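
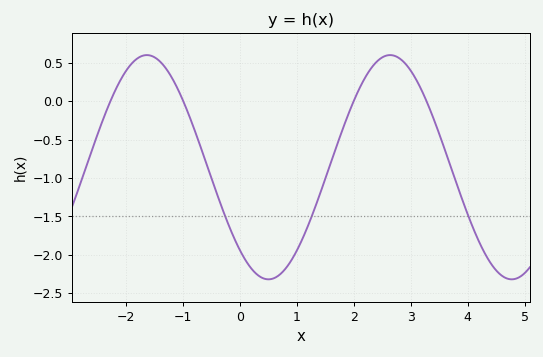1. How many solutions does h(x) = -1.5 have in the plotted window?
3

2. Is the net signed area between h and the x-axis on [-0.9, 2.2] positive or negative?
negative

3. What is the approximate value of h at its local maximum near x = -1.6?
0.6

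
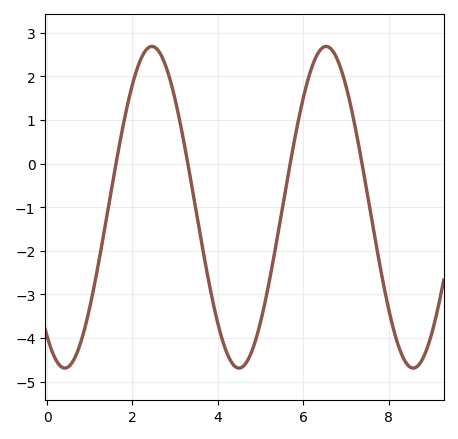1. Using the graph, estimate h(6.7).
2.57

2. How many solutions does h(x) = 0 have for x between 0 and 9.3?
4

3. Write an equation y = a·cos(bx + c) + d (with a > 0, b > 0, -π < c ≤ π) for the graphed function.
y = 3.69cos(1.54x + 2.5) - 1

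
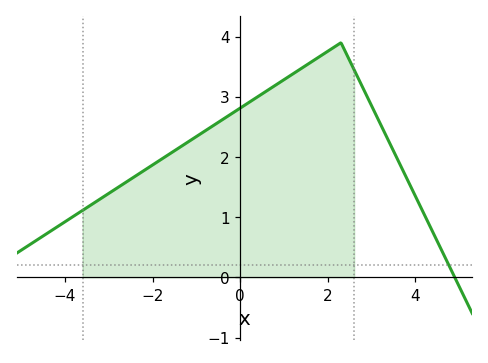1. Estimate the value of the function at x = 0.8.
3.2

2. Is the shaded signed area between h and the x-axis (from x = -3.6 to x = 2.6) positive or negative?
positive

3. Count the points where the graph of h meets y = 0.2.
1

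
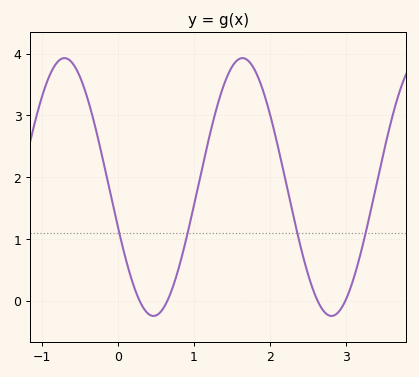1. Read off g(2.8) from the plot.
-0.248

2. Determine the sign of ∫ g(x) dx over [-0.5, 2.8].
positive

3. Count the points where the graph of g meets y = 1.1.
4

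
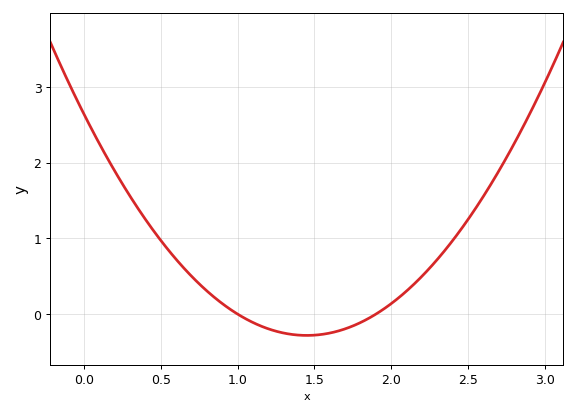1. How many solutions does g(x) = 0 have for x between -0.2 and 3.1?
2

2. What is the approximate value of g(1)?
0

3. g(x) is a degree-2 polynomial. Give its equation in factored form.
y = 1.39(x - 1)(x - 1.9)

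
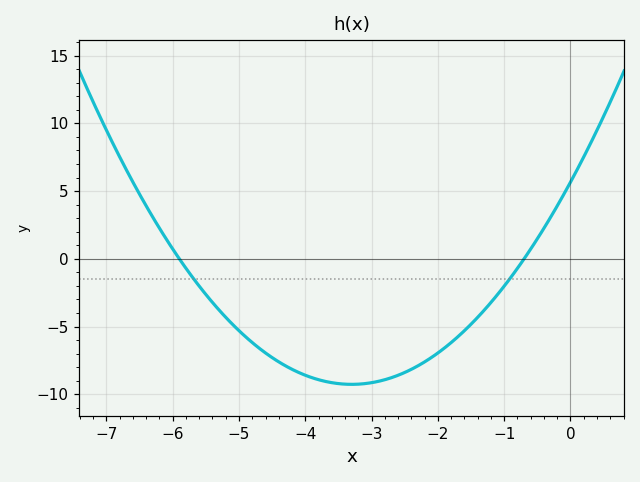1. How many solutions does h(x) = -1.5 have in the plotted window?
2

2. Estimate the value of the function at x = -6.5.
4.77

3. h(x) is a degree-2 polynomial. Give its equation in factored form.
y = 1.37(x + 5.9)(x + 0.7)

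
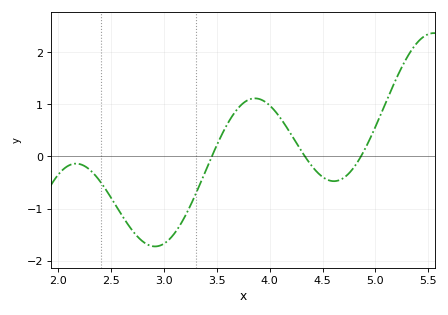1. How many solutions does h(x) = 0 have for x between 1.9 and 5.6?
3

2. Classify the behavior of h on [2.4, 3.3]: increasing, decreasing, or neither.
neither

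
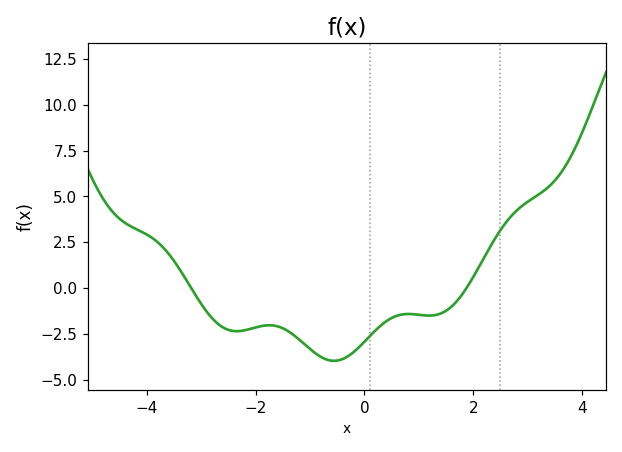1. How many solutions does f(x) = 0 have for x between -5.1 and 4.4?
2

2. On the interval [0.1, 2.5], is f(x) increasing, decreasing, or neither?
neither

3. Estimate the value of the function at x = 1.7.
-0.8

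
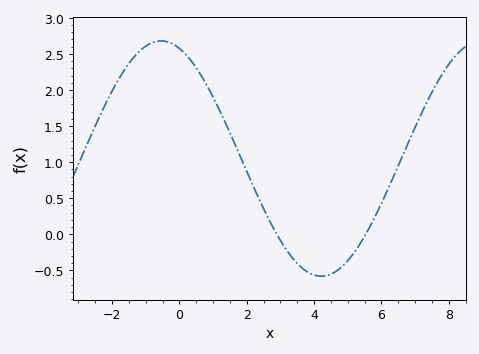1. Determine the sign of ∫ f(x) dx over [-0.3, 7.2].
positive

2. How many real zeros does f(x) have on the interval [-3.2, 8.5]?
2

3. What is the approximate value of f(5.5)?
-0.05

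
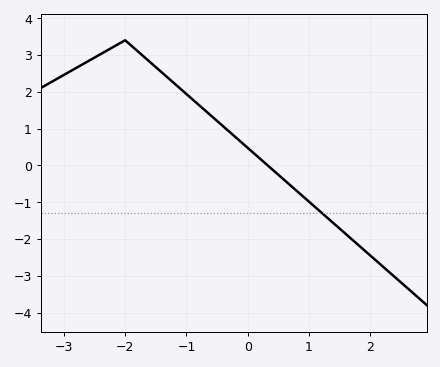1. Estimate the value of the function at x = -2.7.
2.74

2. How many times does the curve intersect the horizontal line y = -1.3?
1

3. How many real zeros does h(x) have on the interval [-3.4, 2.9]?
1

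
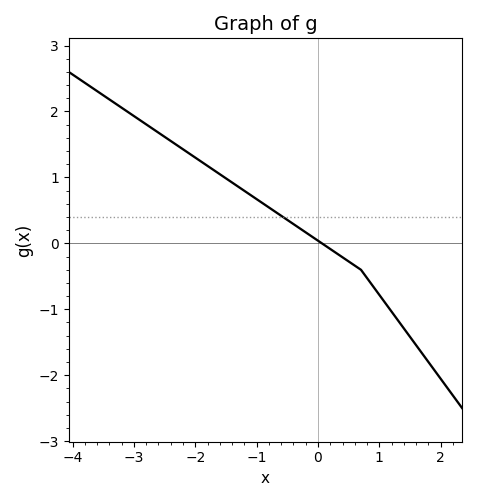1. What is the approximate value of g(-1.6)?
1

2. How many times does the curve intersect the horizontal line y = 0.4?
1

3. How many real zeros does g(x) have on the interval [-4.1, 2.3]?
1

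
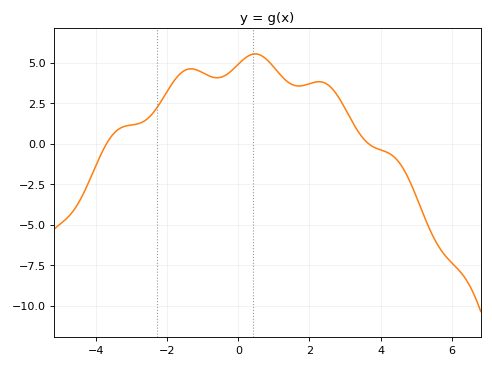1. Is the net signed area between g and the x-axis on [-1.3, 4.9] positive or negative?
positive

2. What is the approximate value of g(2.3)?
3.8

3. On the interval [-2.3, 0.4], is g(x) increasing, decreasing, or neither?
neither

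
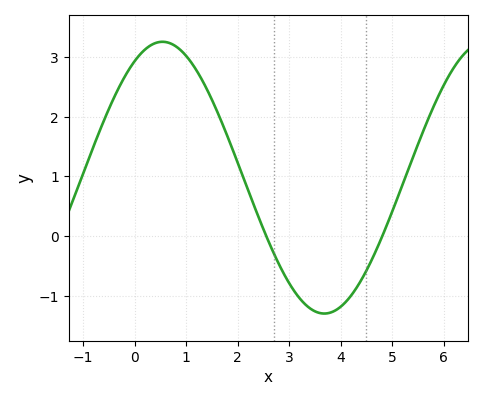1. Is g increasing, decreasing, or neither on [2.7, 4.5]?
neither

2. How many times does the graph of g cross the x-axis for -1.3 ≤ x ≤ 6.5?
2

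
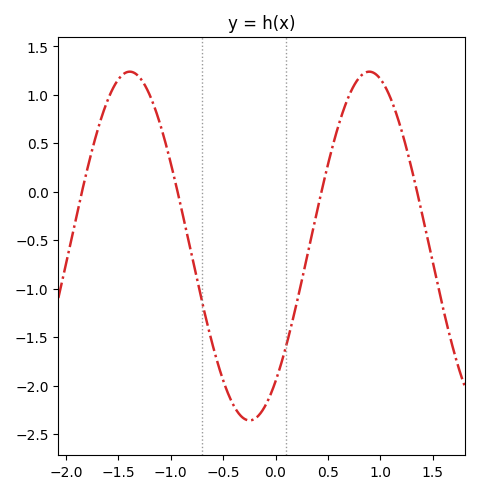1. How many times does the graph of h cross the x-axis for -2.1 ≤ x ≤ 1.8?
4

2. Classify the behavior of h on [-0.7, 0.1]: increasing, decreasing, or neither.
neither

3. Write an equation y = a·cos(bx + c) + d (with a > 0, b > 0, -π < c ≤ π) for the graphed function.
y = 1.8cos(2.8x - 2.5) - 0.56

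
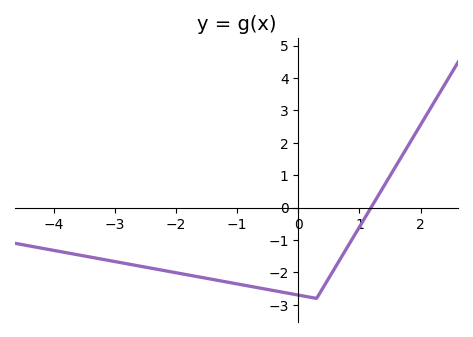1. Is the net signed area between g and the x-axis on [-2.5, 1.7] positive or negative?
negative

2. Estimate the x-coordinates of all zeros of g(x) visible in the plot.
1.2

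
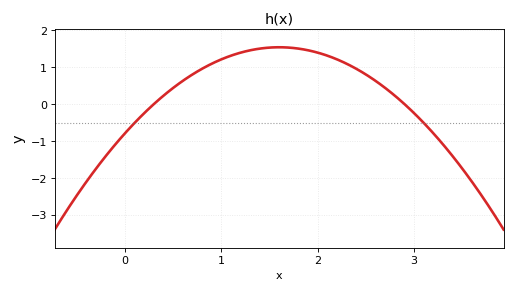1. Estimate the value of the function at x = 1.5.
1.53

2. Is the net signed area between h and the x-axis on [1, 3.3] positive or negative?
positive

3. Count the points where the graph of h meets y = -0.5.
2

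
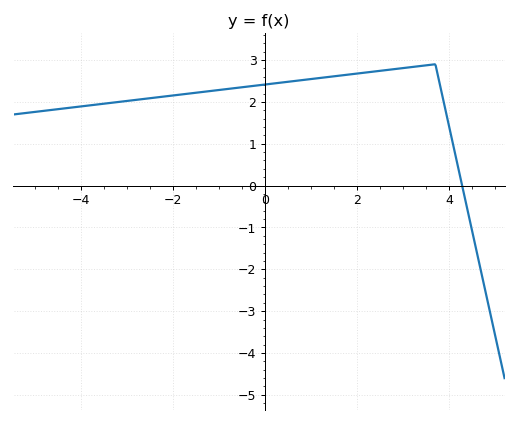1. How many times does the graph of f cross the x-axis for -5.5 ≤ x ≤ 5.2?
1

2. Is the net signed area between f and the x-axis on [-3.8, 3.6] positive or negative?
positive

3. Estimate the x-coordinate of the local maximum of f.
3.6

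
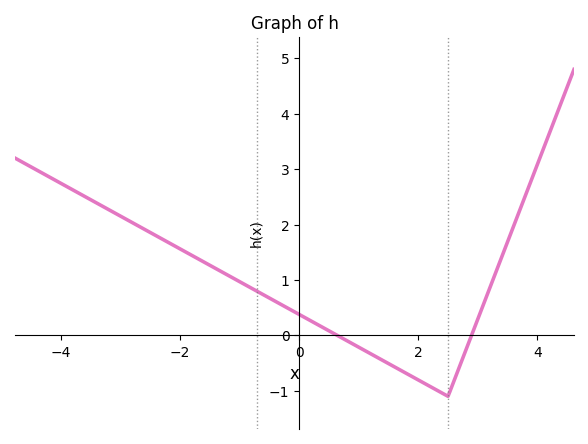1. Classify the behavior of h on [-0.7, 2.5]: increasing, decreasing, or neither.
decreasing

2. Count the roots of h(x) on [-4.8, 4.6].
2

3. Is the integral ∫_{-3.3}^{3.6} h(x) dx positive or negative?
positive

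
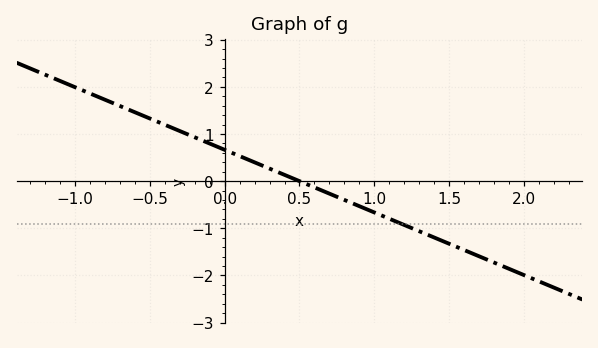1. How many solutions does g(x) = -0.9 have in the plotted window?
1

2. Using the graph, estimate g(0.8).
-0.399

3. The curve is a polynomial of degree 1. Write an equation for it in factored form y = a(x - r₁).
y = -1.33(x - 0.5)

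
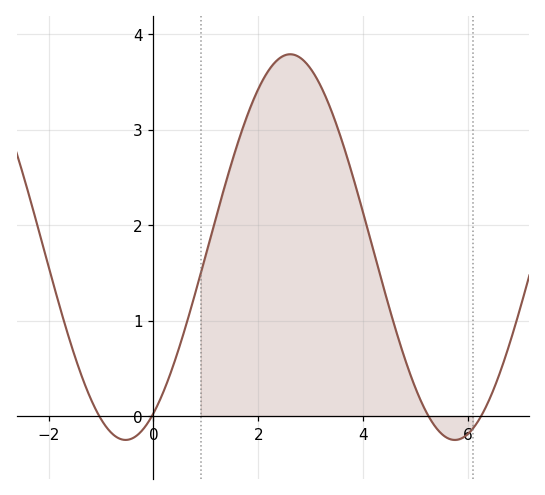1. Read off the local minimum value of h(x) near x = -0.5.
-0.25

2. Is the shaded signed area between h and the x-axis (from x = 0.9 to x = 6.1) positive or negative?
positive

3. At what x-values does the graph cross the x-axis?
-1.03, -0.028, 5.25, 6.26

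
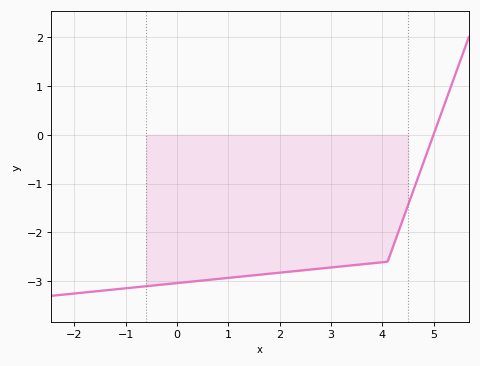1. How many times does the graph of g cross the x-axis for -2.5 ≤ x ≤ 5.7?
1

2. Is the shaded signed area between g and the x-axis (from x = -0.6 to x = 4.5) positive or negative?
negative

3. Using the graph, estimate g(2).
-2.82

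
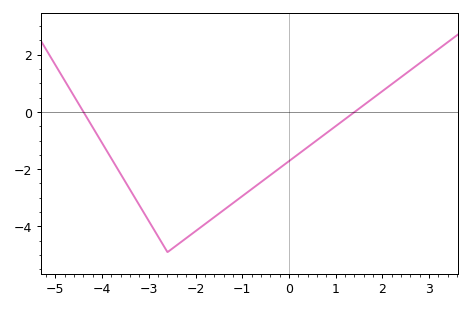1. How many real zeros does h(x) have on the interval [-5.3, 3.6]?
2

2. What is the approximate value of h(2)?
0.8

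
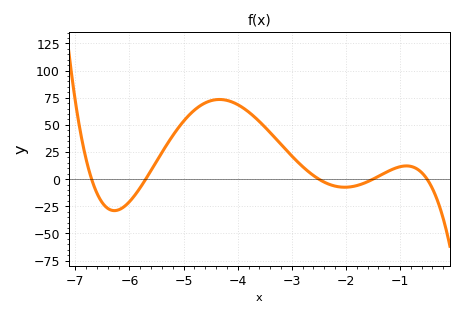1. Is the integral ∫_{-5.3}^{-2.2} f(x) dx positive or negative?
positive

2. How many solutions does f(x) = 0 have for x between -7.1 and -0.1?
5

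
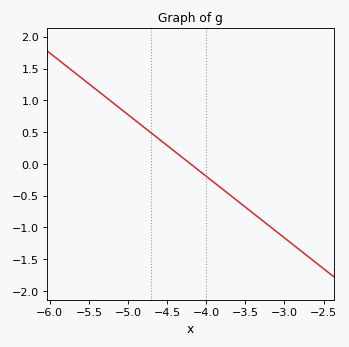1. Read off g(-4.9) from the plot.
0.7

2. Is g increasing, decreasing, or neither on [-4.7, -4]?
decreasing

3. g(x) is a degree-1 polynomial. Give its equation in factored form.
y = -0.97(x + 4.2)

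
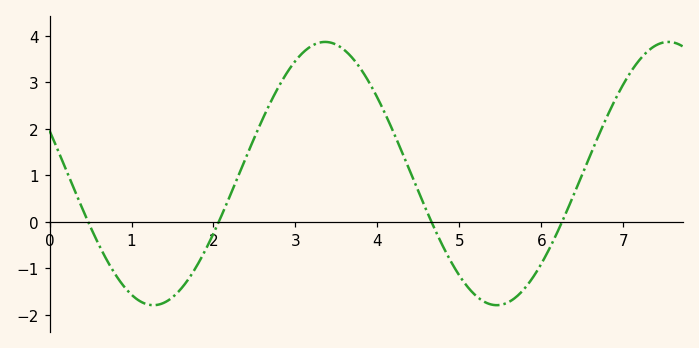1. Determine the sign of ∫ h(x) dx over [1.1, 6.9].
positive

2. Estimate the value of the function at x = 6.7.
1.9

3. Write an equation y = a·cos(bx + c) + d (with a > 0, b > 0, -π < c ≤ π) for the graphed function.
y = 2.83cos(1.5x + 1.2) + 1.04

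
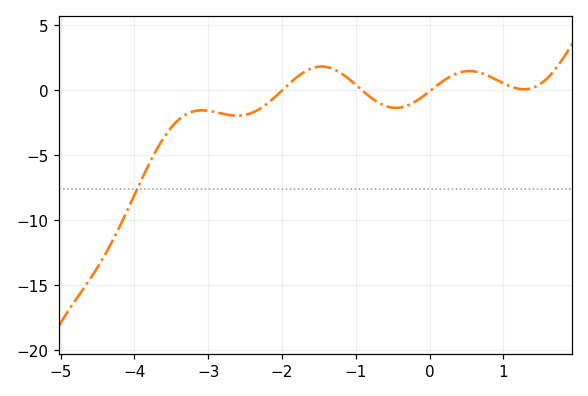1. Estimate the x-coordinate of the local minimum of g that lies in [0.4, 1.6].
1.28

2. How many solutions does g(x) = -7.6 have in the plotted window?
1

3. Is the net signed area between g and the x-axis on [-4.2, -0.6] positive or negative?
negative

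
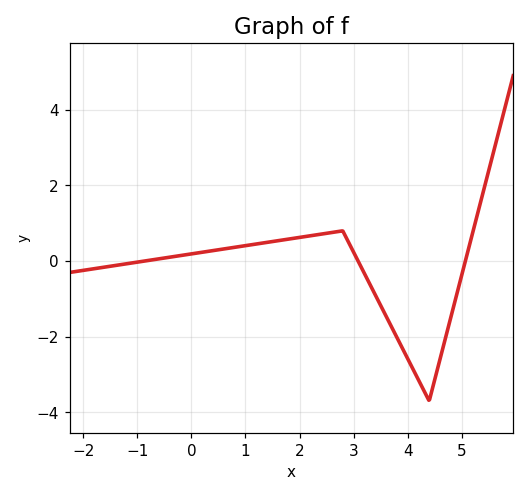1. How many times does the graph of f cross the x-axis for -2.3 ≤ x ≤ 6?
3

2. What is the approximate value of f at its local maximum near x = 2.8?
0.8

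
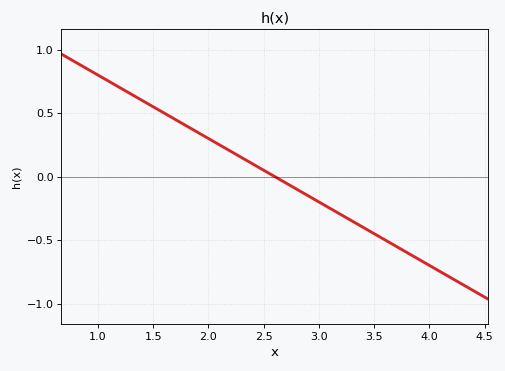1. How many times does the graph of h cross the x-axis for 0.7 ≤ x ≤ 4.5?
1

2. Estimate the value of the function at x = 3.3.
-0.35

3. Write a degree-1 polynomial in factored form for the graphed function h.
y = -0.5(x - 2.6)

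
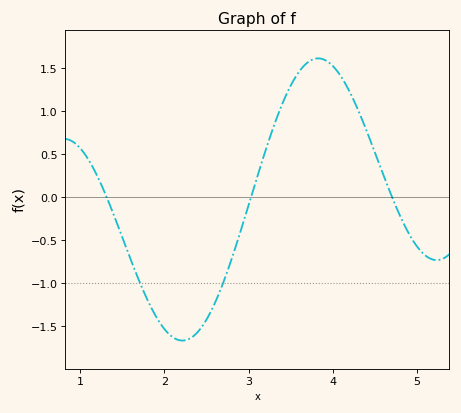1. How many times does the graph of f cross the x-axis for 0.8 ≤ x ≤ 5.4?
3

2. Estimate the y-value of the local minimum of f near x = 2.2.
-1.67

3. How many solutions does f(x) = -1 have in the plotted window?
2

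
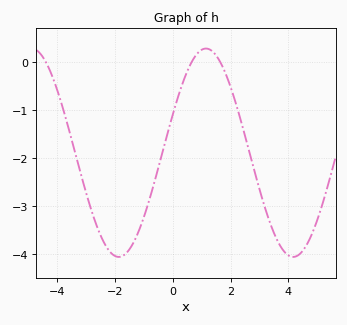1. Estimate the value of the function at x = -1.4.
-3.8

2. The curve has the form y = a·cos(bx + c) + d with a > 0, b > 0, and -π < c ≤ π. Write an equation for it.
y = 2.18cos(1x - 1.2) - 1.89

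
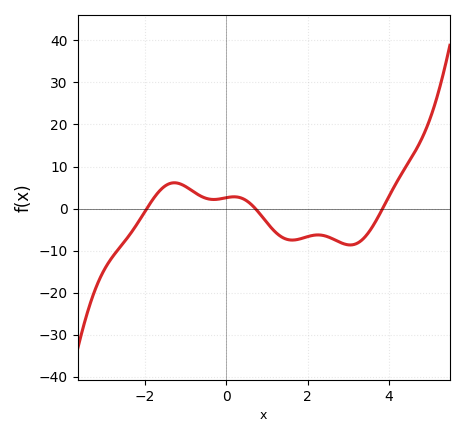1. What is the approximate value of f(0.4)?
2.41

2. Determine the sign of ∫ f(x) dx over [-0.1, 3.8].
negative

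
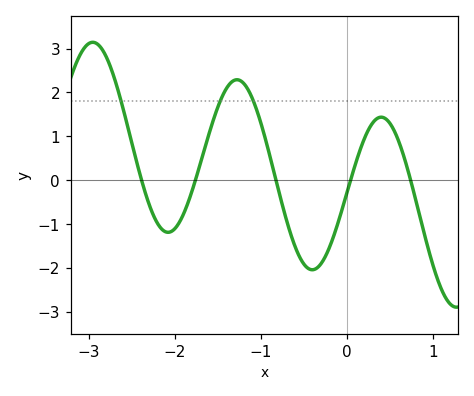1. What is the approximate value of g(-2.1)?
-1.18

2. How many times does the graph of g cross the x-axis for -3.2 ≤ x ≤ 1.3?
5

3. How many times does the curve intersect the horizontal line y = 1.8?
3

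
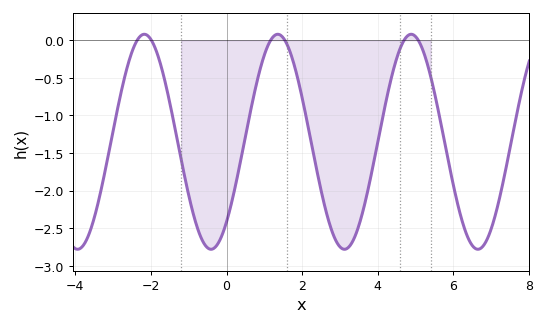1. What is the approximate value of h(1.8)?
-0.35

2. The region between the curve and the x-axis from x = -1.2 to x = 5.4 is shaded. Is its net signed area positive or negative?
negative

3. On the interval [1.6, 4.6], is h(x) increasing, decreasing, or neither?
neither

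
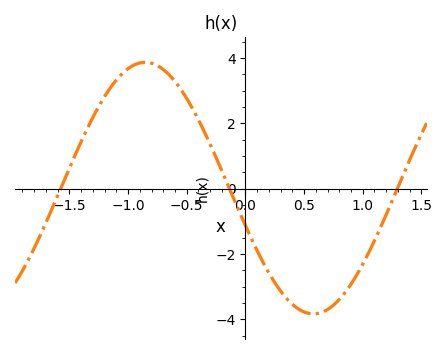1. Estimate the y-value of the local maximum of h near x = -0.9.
3.87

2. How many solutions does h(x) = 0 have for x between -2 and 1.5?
3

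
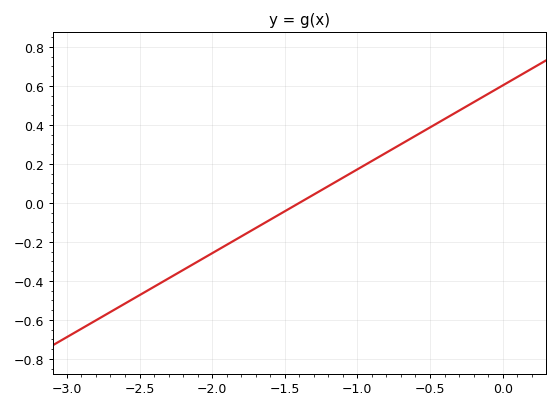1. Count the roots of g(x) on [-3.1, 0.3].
1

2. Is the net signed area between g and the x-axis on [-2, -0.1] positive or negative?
positive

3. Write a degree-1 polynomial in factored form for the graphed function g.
y = 0.43(x + 1.4)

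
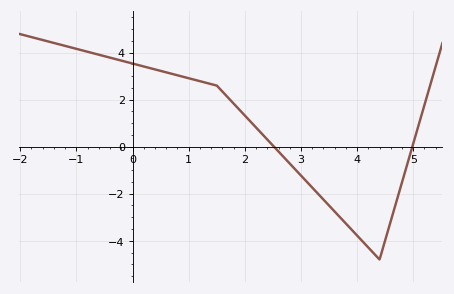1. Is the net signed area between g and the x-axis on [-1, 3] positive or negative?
positive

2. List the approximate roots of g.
2.52, 4.98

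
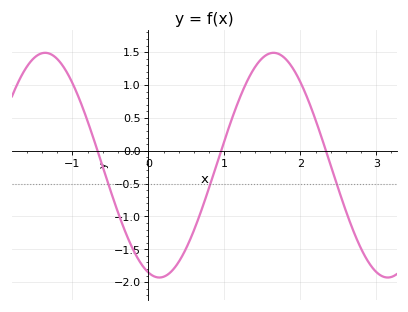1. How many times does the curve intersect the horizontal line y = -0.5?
3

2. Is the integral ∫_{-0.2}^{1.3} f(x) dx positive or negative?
negative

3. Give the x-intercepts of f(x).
-0.7, 1, 2.3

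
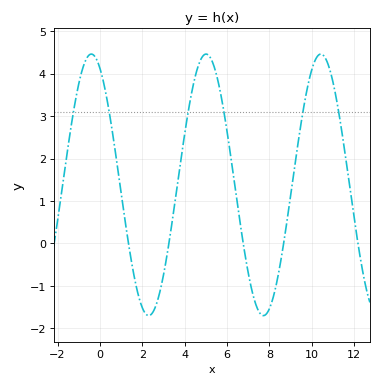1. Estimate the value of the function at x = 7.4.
-1.5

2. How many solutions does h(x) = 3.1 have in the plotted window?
6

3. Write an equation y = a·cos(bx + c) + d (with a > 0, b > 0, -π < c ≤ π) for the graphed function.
y = 3.08cos(1.2x + 0.47) + 1.38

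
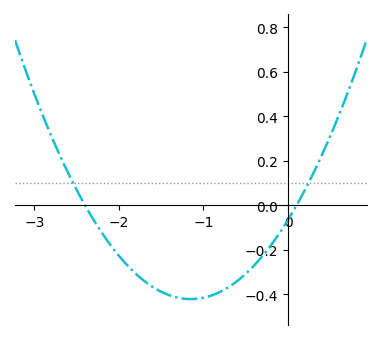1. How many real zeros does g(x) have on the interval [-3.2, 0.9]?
2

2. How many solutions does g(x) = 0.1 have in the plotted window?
2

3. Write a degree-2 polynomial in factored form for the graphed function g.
y = 0.27(x + 2.4)(x - 0.1)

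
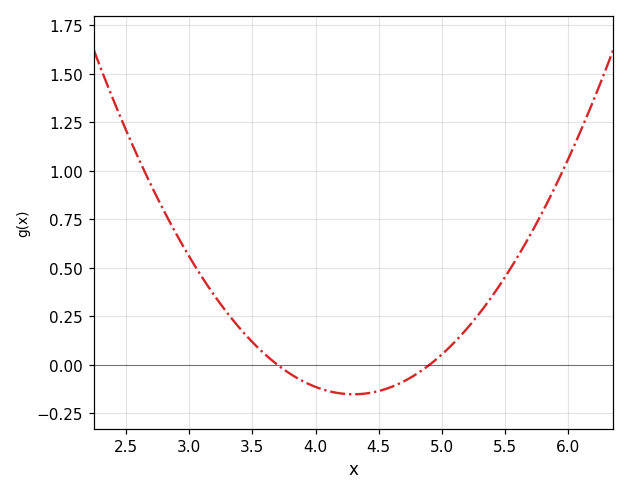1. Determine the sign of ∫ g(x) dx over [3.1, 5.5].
positive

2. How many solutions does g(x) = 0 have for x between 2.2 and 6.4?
2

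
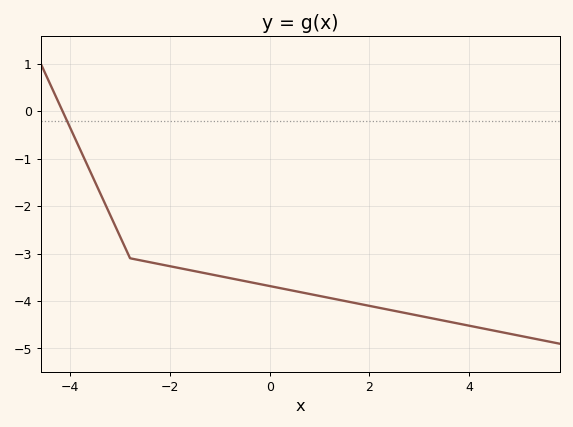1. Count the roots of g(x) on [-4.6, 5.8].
1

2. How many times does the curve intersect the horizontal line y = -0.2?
1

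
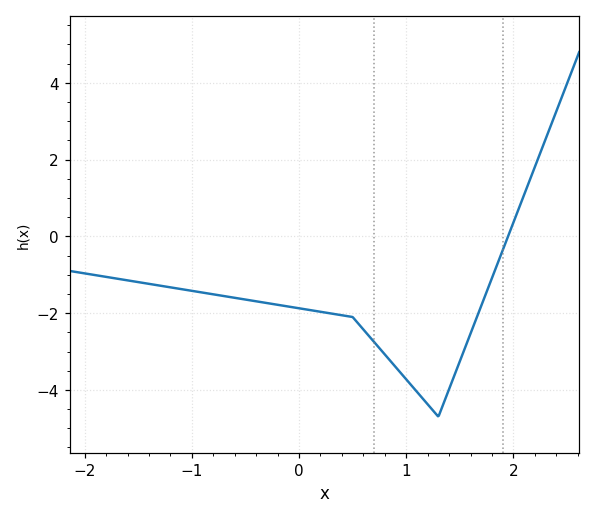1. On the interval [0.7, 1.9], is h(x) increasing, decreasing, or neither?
neither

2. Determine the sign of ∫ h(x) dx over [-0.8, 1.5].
negative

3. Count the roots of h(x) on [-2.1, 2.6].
1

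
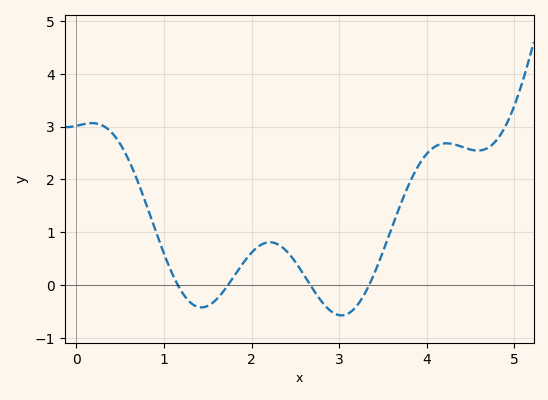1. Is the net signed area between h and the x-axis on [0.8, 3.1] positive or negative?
positive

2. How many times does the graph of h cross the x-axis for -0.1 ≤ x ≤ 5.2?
4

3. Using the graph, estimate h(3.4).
0.215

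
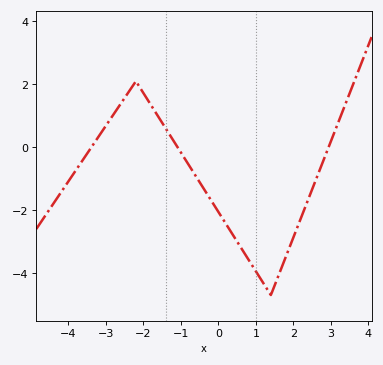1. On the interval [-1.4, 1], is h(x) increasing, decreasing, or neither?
decreasing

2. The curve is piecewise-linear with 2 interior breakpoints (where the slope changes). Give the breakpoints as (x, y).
(-2.2, 2.1); (1.4, -4.7)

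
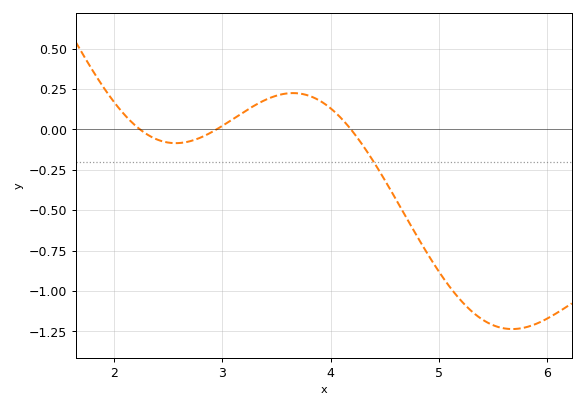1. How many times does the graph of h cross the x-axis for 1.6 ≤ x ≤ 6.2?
3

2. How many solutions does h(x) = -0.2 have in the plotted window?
1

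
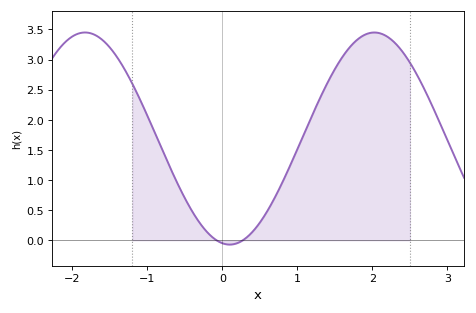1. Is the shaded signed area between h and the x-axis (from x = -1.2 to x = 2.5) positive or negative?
positive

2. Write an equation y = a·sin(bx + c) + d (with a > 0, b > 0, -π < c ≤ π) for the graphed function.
y = 1.76sin(1.6x - 1.7) + 1.69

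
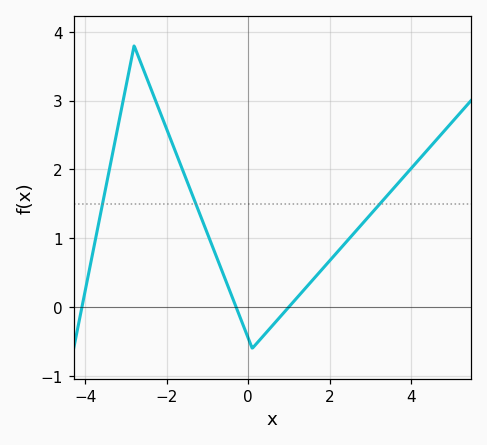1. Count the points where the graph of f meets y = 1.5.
3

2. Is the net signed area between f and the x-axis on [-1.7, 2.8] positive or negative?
positive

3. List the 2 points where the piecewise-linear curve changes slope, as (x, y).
(-2.8, 3.8); (0.1, -0.6)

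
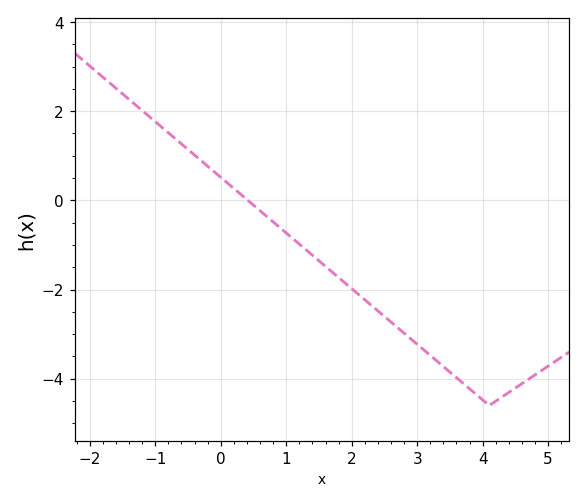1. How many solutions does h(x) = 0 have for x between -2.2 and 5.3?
1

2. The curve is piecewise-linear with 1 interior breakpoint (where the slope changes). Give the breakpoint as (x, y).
(4.1, -4.6)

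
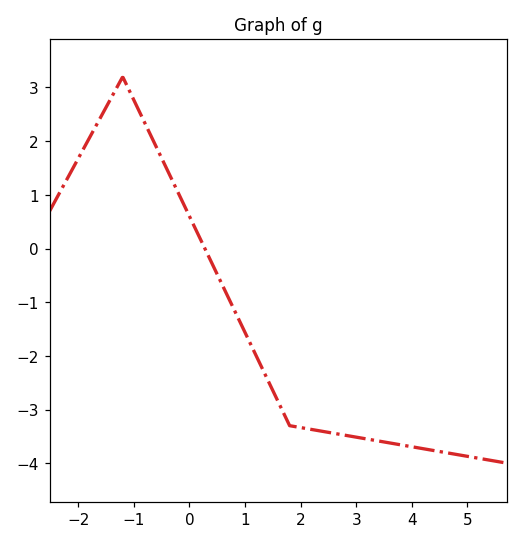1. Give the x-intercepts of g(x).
0.277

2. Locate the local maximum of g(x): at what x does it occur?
-1.2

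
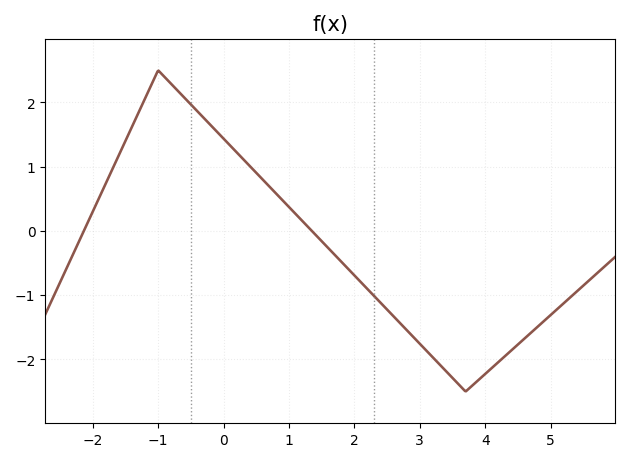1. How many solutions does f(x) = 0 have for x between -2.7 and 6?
2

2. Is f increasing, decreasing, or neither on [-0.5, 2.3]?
decreasing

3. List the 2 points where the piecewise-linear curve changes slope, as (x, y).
(-1, 2.5); (3.7, -2.5)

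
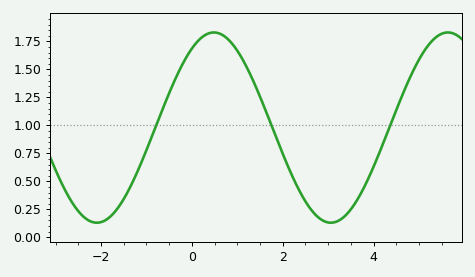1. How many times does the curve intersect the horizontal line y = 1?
3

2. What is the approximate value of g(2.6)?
0.26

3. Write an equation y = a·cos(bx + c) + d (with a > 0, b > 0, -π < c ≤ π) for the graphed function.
y = 0.85cos(1.2x - 0.59) + 0.98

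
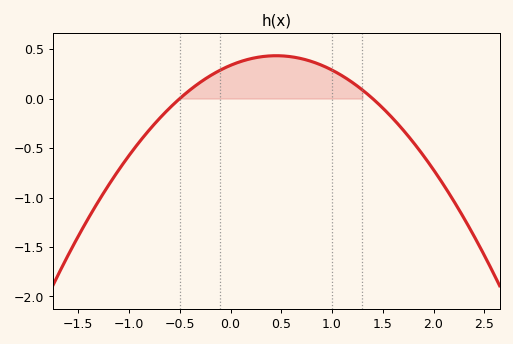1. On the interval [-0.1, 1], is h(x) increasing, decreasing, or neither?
neither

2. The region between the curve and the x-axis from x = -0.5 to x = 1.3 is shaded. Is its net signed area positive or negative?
positive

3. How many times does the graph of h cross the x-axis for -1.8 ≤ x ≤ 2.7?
2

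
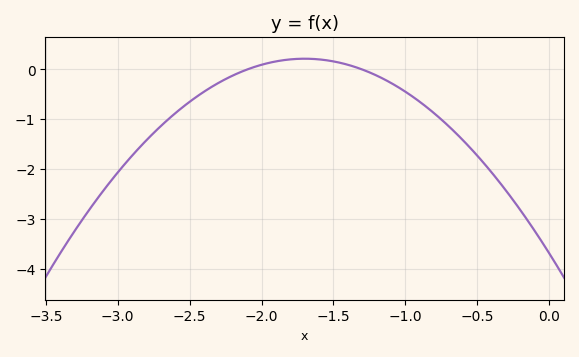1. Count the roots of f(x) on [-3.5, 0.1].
2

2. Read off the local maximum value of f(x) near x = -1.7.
0.2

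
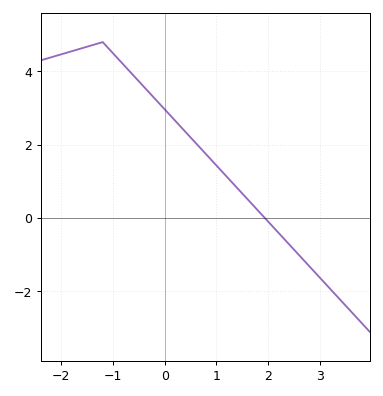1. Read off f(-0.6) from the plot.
3.88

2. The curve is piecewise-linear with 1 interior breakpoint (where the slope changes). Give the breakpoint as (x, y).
(-1.2, 4.8)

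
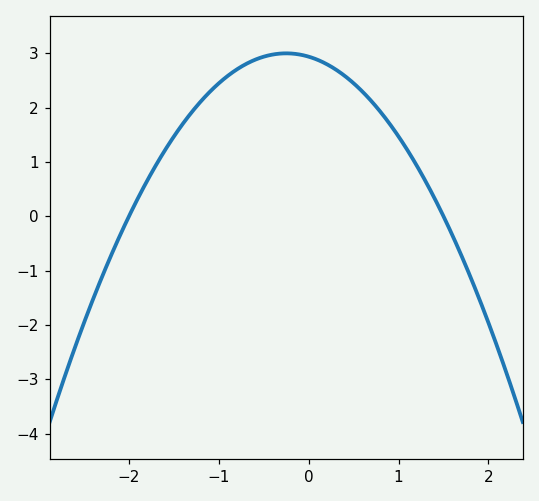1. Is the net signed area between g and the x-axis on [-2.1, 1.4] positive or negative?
positive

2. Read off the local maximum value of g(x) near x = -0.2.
3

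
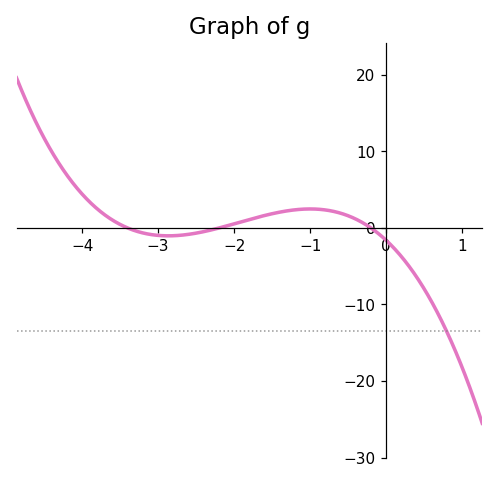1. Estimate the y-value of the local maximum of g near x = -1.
2.49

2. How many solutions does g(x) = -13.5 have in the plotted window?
1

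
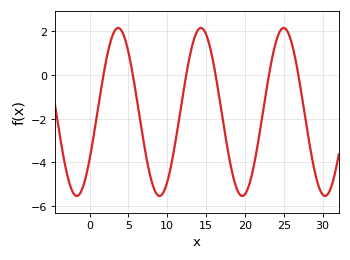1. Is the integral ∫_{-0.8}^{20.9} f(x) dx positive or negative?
negative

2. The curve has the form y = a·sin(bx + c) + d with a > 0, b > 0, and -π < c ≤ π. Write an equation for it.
y = 3.85sin(0.59x - 0.6) - 1.69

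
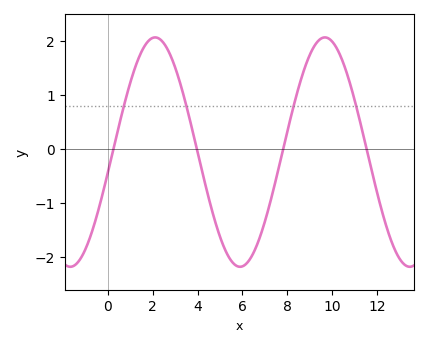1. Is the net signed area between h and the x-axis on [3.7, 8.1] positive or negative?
negative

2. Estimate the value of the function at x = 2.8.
1.7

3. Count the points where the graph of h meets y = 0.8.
4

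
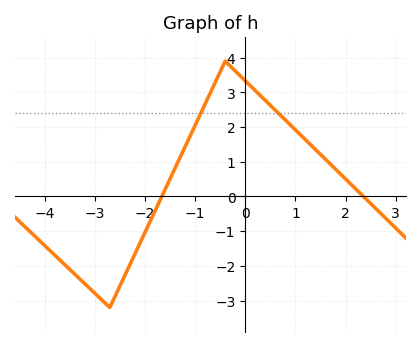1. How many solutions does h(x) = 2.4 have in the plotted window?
2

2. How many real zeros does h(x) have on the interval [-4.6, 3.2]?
2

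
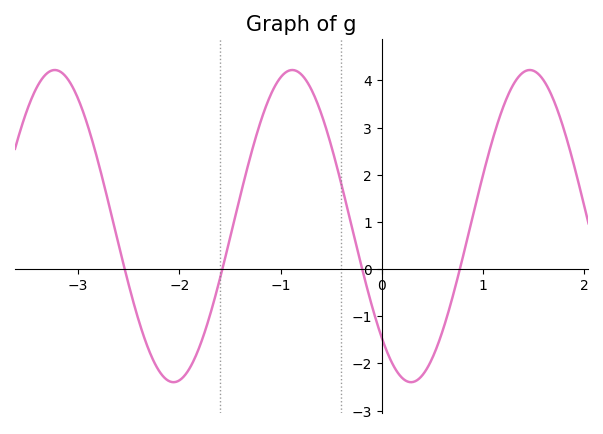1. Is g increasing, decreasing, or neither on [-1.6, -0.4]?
neither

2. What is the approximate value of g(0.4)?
-2.25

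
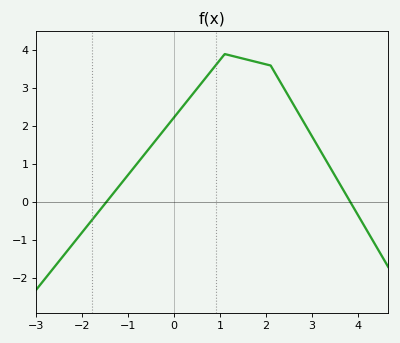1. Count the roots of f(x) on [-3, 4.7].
2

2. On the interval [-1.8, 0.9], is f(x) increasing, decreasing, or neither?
increasing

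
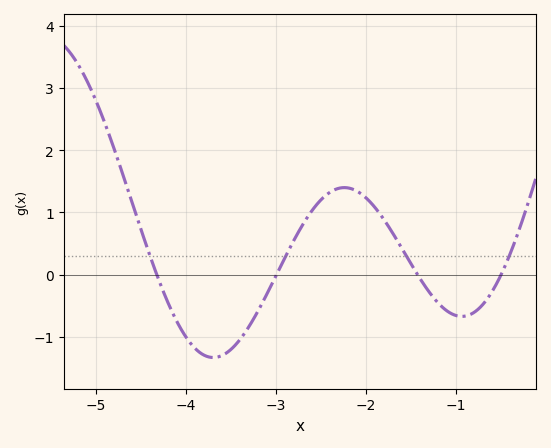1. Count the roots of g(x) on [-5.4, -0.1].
4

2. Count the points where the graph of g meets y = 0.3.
4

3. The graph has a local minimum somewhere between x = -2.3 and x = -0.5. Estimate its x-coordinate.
-0.929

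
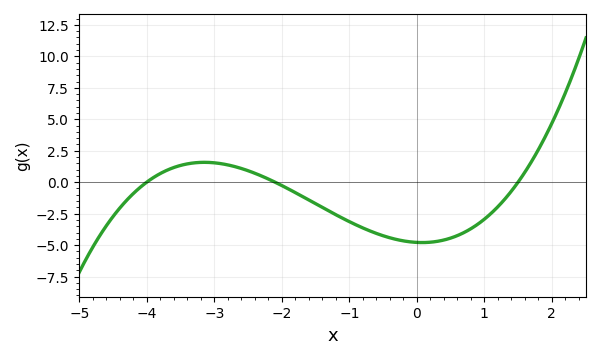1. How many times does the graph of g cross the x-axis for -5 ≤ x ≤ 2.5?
3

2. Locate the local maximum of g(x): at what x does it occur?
-3.2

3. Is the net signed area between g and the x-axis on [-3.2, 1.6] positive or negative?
negative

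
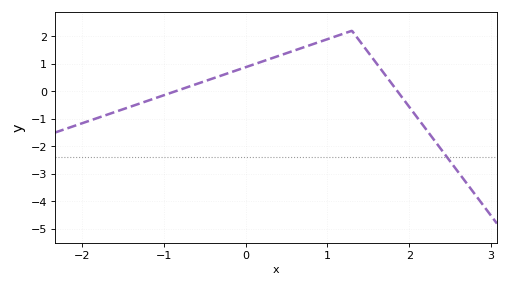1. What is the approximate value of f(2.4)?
-2.15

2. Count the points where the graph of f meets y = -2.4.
1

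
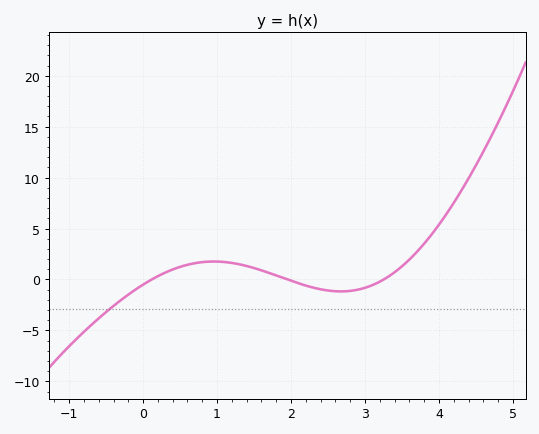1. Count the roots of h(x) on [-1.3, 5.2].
3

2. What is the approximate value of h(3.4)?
0.5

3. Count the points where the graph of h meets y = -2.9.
1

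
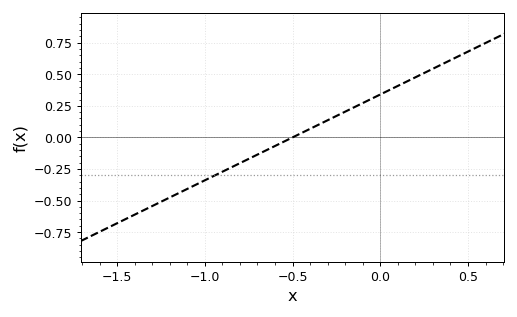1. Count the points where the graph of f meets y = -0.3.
1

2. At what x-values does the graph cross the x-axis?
-0.5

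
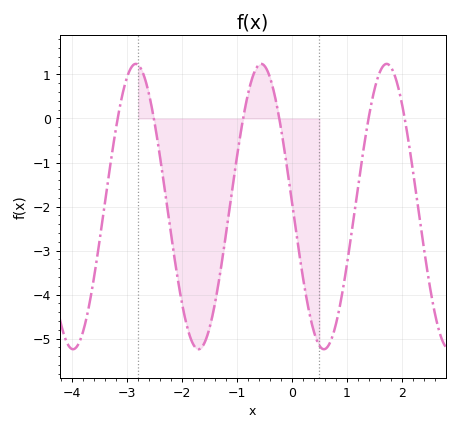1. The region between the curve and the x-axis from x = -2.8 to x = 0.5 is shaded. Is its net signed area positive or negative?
negative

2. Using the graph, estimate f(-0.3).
0.4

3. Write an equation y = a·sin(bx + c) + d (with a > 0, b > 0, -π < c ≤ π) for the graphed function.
y = 3.24sin(2.8x + 3.1) - 2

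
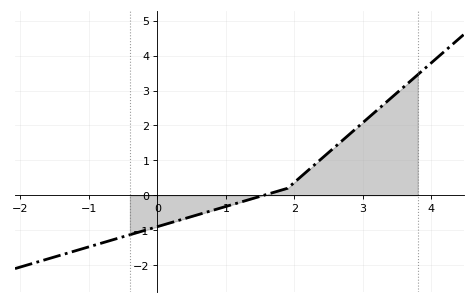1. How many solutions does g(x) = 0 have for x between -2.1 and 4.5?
1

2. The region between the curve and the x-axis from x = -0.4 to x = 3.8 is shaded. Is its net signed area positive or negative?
positive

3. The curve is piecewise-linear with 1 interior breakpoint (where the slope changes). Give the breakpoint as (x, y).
(1.9, 0.2)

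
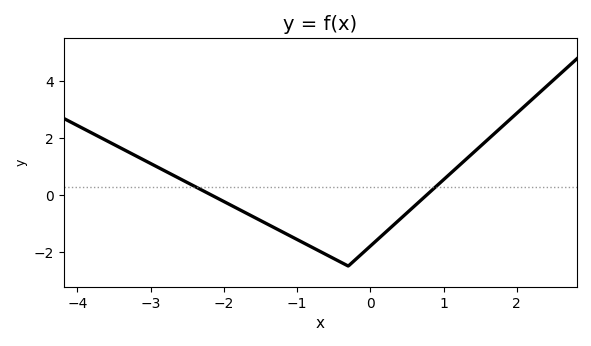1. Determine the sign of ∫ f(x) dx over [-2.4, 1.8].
negative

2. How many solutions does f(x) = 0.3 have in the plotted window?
2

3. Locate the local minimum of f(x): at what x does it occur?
-0.3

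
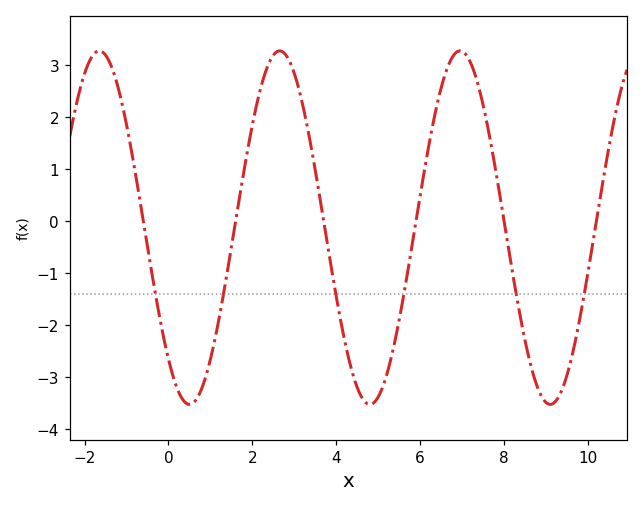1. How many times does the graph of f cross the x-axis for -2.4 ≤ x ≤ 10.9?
6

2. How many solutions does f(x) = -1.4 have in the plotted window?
6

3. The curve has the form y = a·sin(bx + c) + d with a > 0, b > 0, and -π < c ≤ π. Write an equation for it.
y = 3.4sin(1.5x - 2.3) - 0.12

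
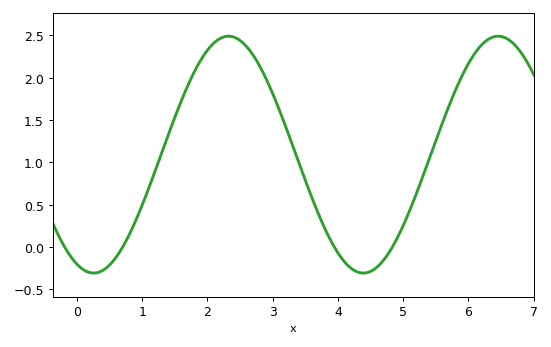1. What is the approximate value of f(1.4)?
1.32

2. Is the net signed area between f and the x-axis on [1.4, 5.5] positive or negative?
positive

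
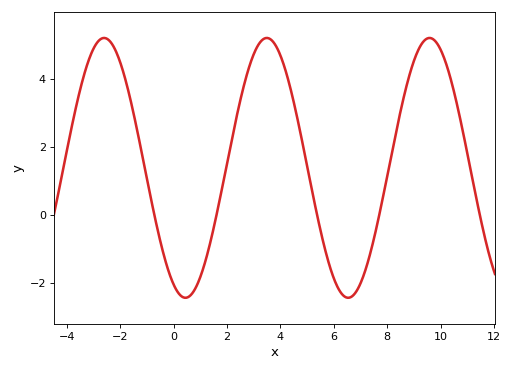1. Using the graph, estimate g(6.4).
-2.39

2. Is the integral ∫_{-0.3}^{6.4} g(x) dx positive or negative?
positive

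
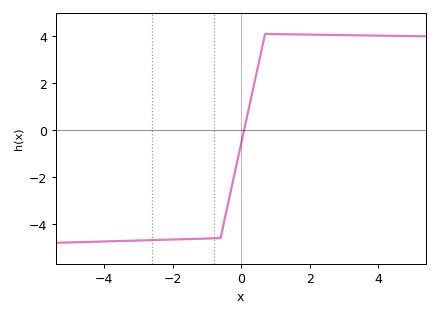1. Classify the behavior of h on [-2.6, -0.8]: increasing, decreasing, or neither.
increasing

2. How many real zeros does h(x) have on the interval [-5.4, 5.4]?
1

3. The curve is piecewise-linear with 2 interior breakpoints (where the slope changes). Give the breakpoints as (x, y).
(-0.6, -4.6); (0.7, 4.1)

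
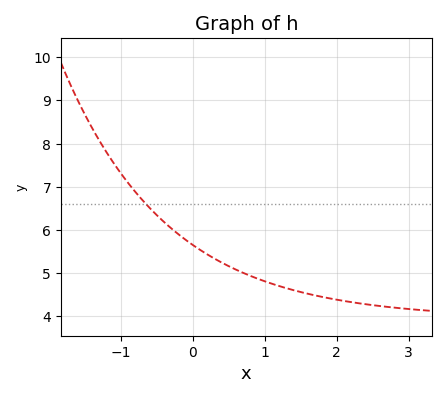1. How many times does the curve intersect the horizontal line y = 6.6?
1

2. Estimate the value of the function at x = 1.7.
4.48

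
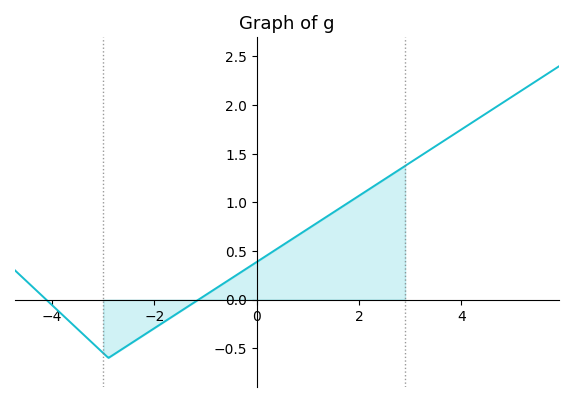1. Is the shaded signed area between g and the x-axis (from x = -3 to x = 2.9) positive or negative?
positive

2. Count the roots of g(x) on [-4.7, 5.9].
2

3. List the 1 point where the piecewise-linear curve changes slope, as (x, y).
(-2.9, -0.6)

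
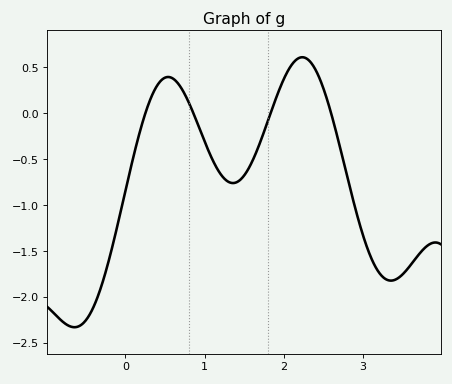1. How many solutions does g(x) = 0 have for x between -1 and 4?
4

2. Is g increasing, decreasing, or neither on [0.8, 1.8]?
neither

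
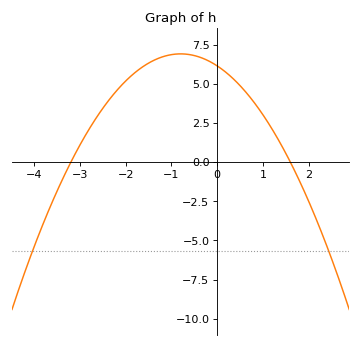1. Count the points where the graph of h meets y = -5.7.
2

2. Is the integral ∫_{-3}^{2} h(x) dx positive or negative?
positive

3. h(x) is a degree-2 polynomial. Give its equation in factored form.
y = -1.2(x + 3.2)(x - 1.6)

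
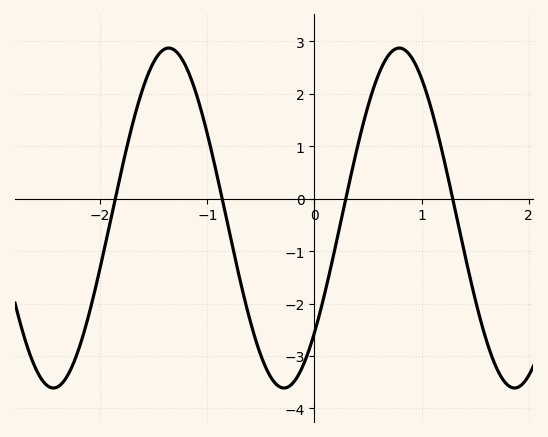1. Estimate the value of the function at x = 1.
2.3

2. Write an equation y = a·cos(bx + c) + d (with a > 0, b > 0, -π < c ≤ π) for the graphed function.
y = 3.24cos(2.9x - 2.3) - 0.37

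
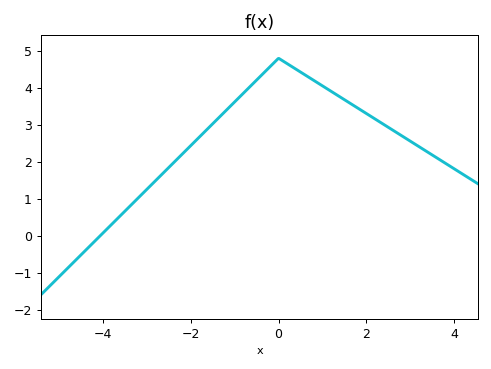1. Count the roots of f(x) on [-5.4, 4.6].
1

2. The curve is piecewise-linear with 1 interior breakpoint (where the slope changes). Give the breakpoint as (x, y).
(0, 4.8)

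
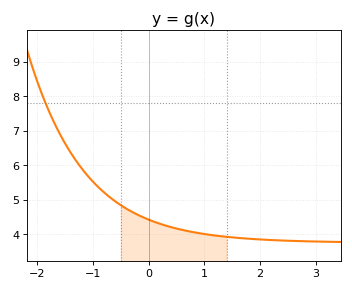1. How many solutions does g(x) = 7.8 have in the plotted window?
1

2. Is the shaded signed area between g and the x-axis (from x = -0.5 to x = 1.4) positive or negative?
positive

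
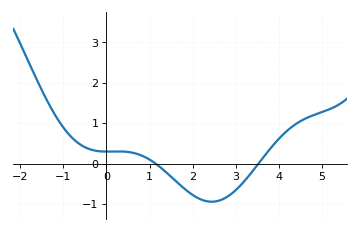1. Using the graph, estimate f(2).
-0.777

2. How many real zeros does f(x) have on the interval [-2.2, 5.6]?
2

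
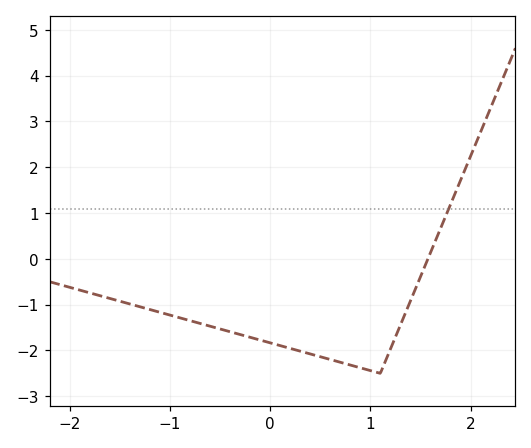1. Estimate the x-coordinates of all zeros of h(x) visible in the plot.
1.6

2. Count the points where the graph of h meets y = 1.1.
1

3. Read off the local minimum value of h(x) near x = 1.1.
-2.5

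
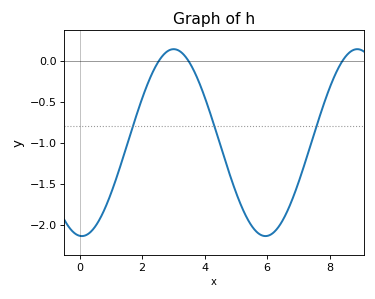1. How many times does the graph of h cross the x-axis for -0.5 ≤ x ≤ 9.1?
3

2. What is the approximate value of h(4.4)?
-0.9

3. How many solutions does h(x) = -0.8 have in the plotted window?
3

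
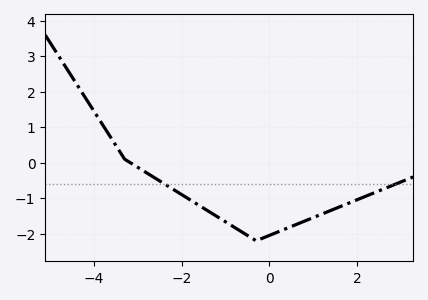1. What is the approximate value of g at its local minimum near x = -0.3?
-2.2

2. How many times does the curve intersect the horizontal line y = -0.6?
2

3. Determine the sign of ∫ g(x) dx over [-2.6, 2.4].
negative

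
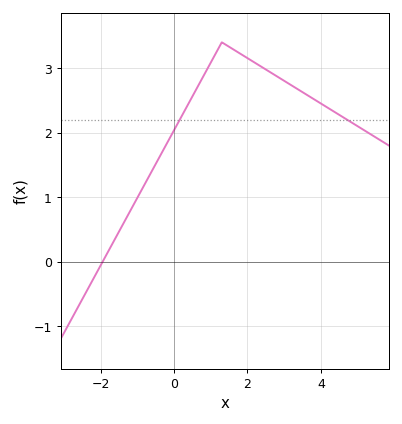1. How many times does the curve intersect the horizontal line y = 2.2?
2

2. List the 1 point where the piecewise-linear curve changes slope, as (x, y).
(1.3, 3.4)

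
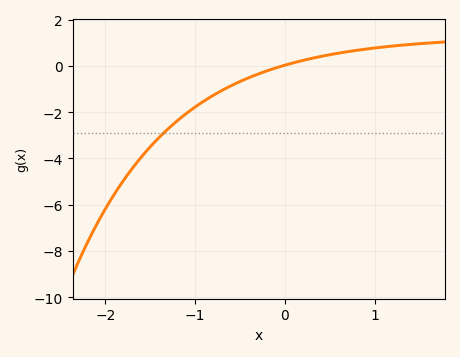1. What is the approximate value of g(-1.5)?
-3.5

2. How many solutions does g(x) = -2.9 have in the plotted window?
1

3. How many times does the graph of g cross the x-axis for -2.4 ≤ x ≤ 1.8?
1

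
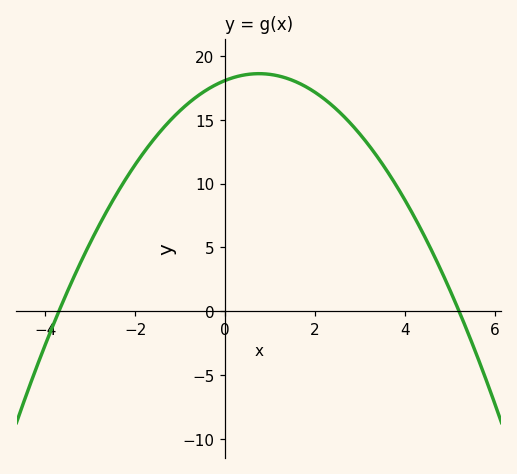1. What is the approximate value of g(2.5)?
15.5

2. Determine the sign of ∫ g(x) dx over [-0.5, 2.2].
positive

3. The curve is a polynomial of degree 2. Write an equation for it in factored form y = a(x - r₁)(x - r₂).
y = -0.94(x + 3.7)(x - 5.2)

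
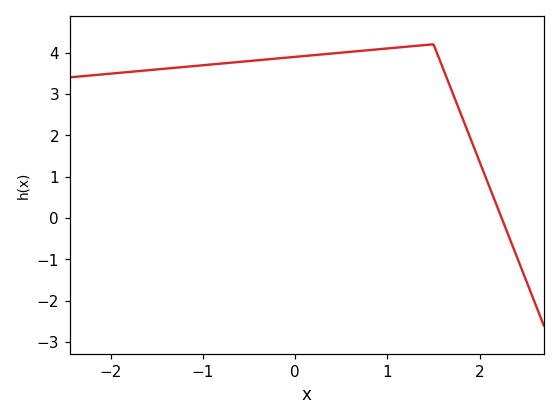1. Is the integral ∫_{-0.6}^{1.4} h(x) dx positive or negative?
positive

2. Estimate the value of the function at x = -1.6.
3.57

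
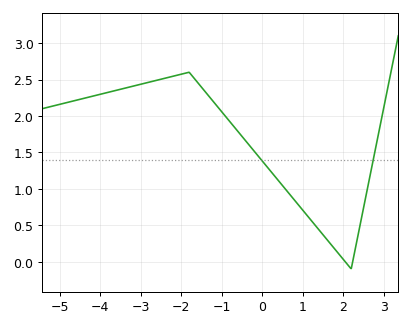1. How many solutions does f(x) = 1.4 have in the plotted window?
2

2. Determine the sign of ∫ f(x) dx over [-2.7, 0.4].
positive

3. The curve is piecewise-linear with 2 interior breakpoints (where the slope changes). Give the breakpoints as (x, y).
(-1.8, 2.6); (2.2, -0.1)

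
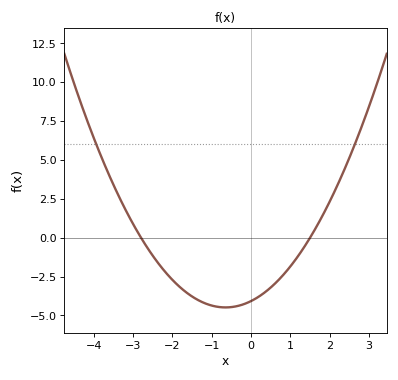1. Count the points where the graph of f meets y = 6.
2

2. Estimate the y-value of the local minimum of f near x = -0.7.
-4.48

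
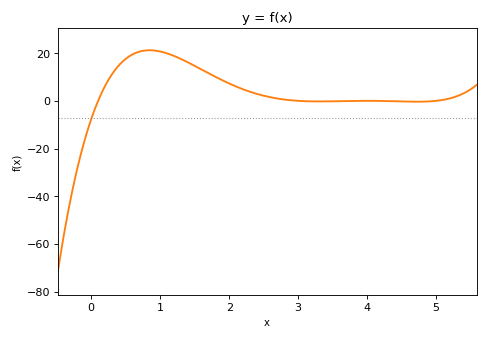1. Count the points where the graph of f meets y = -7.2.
1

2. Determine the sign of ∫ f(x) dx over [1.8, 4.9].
positive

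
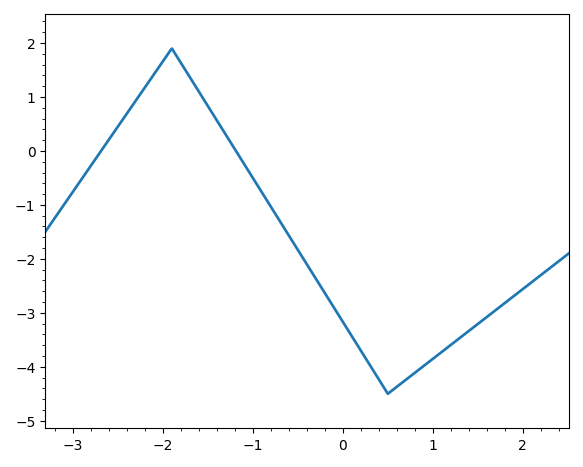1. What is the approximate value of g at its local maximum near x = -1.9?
1.9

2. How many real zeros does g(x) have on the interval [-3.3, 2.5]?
2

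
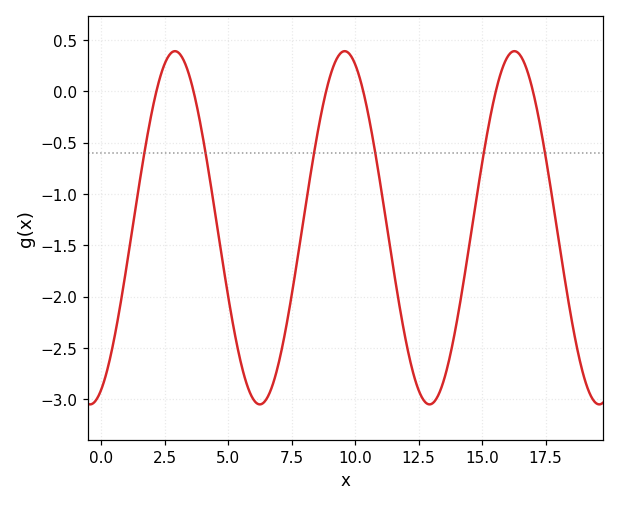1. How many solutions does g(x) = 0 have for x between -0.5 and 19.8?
6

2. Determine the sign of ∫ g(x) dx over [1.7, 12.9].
negative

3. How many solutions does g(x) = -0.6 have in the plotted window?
6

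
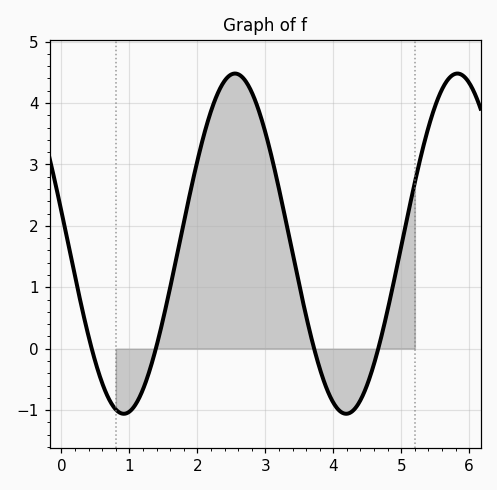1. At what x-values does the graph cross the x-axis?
0.4, 1.4, 3.7, 4.7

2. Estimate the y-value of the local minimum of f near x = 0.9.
-1.1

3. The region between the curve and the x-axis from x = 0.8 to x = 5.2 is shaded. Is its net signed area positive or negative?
positive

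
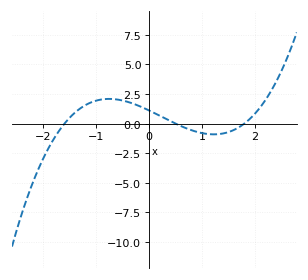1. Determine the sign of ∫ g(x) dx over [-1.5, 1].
positive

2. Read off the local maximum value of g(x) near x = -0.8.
2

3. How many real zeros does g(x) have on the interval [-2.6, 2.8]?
3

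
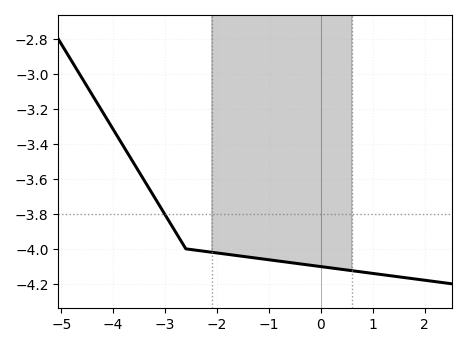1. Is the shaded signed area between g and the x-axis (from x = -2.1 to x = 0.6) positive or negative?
negative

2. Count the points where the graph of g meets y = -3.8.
1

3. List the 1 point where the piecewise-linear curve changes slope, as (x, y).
(-2.6, -4)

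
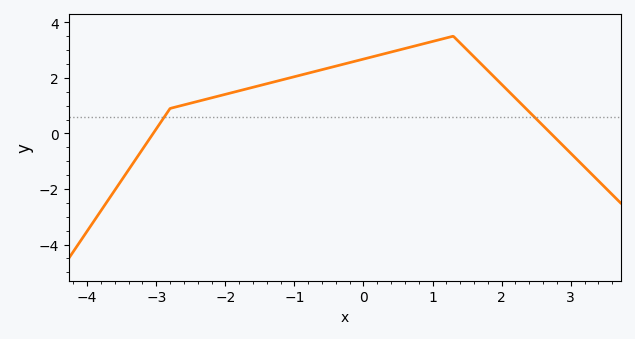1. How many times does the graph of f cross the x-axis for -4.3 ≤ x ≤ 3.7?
2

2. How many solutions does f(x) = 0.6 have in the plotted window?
2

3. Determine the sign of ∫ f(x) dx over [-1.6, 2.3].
positive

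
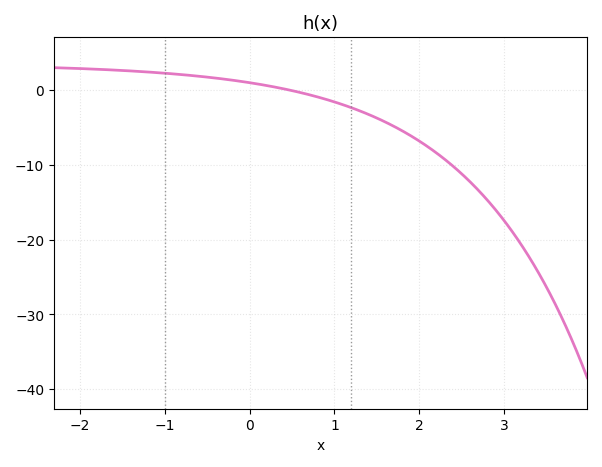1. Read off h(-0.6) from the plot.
2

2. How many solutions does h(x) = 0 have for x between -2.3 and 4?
1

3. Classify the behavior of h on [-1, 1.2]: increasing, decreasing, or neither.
decreasing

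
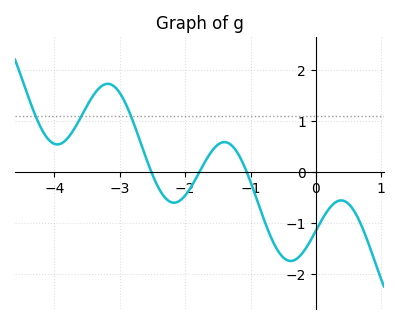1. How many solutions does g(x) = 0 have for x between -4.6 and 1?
3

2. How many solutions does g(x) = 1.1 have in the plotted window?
3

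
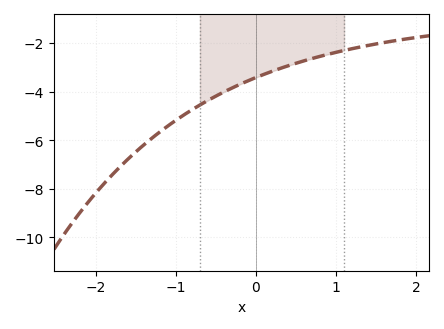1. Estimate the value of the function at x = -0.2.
-3.69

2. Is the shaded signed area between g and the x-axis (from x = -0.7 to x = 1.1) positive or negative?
negative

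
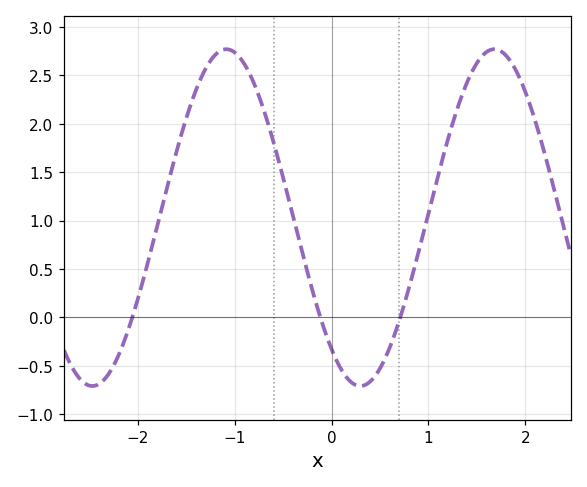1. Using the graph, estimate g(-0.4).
1.05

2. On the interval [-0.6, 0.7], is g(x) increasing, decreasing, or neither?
neither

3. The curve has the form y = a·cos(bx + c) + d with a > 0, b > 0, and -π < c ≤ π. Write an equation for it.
y = 1.74cos(2.27x + 2.47) + 1.03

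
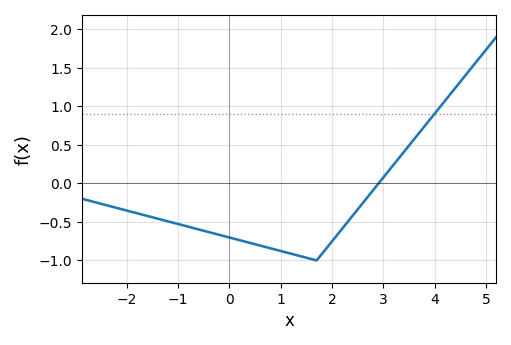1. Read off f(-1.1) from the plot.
-0.5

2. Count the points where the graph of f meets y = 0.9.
1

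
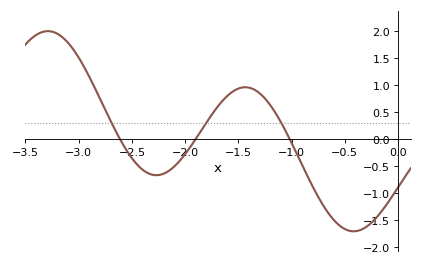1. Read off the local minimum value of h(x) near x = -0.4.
-1.71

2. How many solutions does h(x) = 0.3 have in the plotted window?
3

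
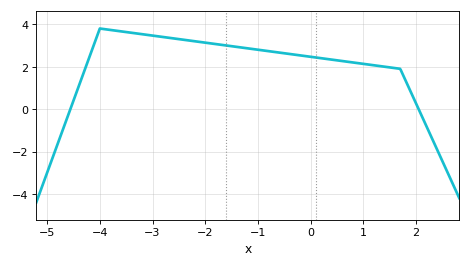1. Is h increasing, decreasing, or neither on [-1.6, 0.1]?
decreasing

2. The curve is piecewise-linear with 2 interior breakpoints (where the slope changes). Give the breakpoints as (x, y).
(-4, 3.8); (1.7, 1.9)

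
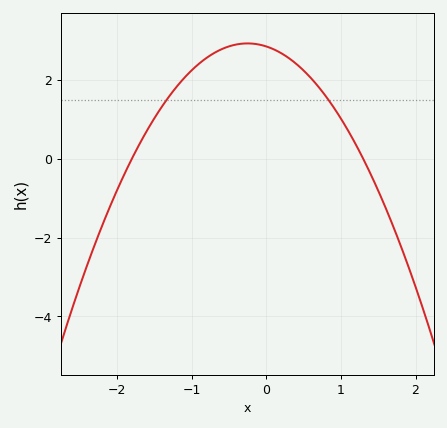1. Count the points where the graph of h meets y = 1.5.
2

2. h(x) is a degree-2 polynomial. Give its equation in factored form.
y = -1.22(x + 1.8)(x - 1.3)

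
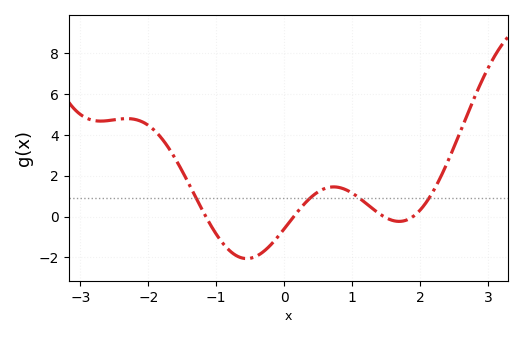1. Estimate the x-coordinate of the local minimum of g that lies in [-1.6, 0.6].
-0.55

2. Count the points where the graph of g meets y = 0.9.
4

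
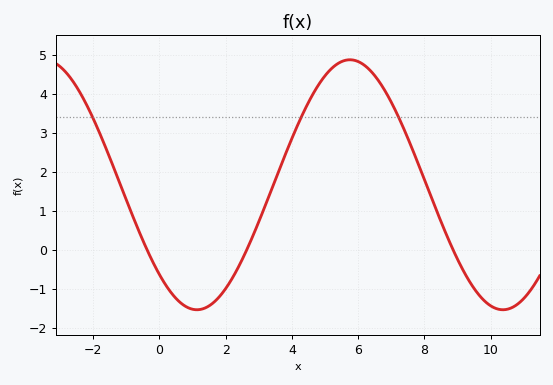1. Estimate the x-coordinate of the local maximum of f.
5.75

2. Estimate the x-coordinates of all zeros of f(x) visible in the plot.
-0.37, 2.63, 8.87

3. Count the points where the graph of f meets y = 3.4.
3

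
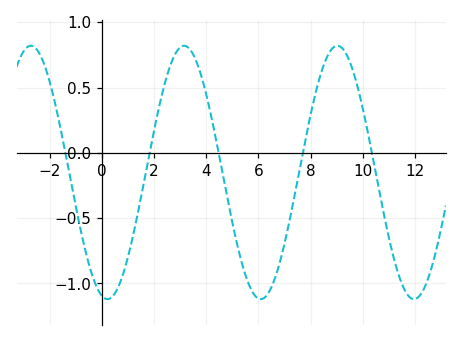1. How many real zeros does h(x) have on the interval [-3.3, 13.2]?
5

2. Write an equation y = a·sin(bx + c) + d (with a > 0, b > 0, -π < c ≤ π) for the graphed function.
y = 0.97sin(1.1x - 1.8) - 0.15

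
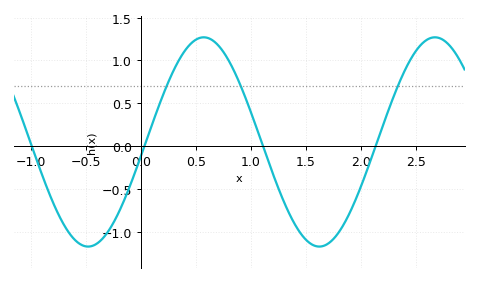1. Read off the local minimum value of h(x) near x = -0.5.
-1.15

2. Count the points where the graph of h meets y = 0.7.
3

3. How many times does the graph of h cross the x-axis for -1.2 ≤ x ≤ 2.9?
4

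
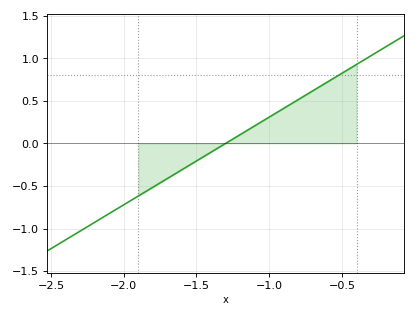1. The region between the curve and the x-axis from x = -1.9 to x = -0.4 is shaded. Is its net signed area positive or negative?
positive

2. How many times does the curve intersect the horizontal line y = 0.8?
1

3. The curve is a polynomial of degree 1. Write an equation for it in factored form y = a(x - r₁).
y = 1.03(x + 1.3)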